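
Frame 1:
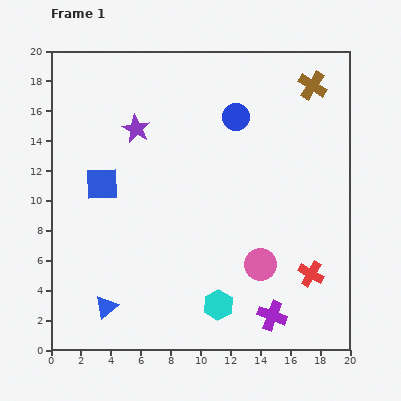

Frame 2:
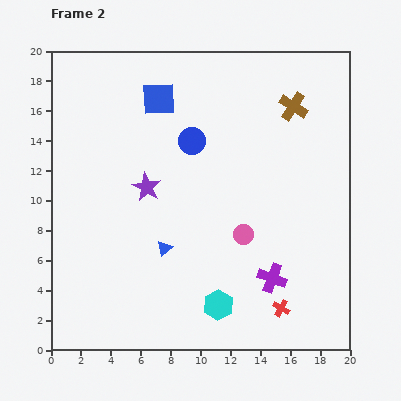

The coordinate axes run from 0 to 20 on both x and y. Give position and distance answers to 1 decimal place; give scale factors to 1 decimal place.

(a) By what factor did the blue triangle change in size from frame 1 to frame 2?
0.7×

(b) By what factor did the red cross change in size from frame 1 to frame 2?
0.7×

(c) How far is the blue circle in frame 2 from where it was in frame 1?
3.4

The blue circle moved from (12.4, 15.6) to (9.4, 14.0), a distance of √(3.0² + 1.6²) ≈ 3.4.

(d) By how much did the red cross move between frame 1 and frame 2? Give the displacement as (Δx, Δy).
(-2.0, -2.3)

The red cross was at (17.4, 5.1) in frame 1 and (15.4, 2.8) in frame 2.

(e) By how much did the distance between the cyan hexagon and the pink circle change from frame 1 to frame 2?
+1.1

Distance in frame 1: 3.9. Distance in frame 2: 5.0.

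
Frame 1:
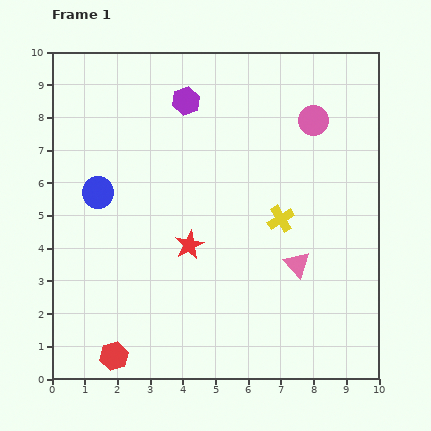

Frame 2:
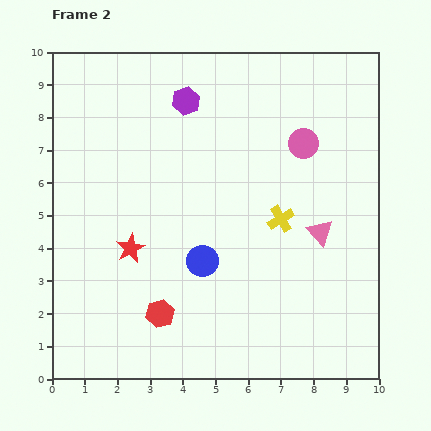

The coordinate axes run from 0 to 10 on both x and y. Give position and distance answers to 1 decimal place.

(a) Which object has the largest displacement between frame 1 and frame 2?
the blue circle

(moved 3.8; next 1.9)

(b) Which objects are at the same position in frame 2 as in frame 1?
the purple hexagon, the yellow cross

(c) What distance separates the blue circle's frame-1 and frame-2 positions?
3.8

The blue circle moved from (1.4, 5.7) to (4.6, 3.6), a distance of √(3.2² + 2.1²) ≈ 3.8.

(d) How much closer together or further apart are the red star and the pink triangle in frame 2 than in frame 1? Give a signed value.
+2.4

Distance in frame 1: 3.4. Distance in frame 2: 5.8.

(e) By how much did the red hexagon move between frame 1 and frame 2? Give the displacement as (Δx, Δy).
(1.4, 1.3)

The red hexagon was at (1.9, 0.7) in frame 1 and (3.3, 2.0) in frame 2.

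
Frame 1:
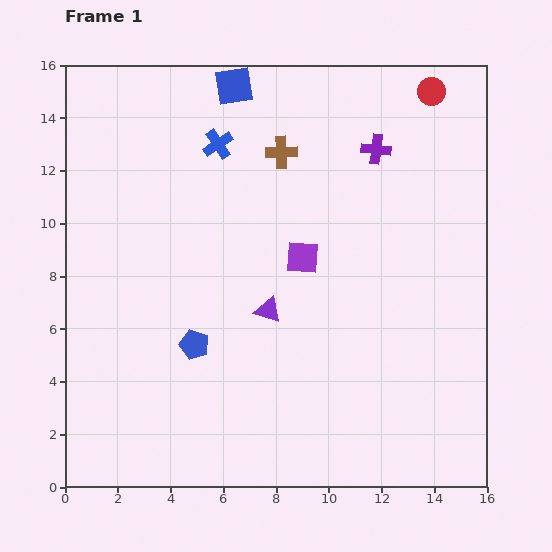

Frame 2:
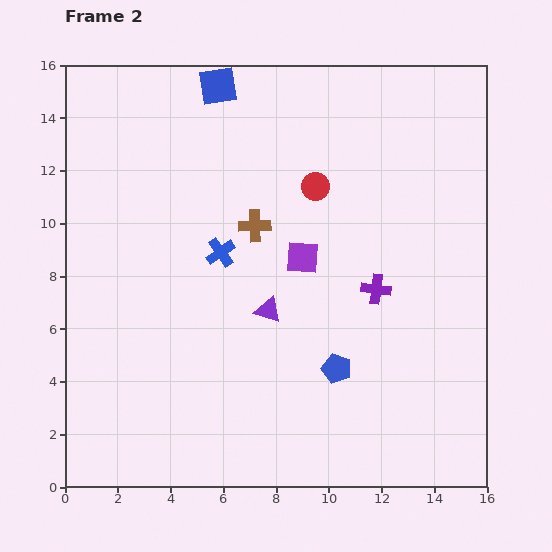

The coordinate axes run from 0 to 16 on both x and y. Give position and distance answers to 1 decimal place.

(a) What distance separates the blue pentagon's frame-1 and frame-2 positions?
5.5

The blue pentagon moved from (4.9, 5.4) to (10.3, 4.5), a distance of √(5.4² + 0.9²) ≈ 5.5.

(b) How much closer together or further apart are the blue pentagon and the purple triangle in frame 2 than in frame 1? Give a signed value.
+0.3

Distance in frame 1: 3.1. Distance in frame 2: 3.4.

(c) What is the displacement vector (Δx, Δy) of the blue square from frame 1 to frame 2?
(-0.6, 0.0)

The blue square was at (6.4, 15.2) in frame 1 and (5.8, 15.2) in frame 2.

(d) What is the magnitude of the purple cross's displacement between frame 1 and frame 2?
5.3

The purple cross moved from (11.8, 12.8) to (11.8, 7.5), a distance of √(0.0² + 5.3²) ≈ 5.3.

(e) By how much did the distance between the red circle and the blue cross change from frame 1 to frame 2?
-3.9

Distance in frame 1: 8.3. Distance in frame 2: 4.4.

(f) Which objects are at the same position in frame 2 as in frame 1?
the purple triangle, the purple square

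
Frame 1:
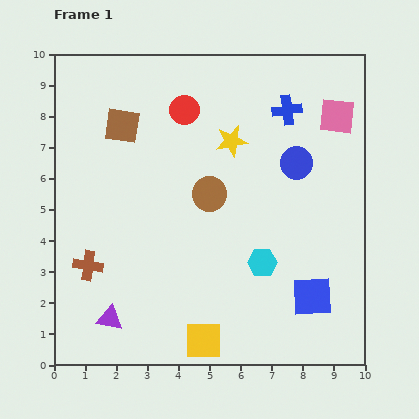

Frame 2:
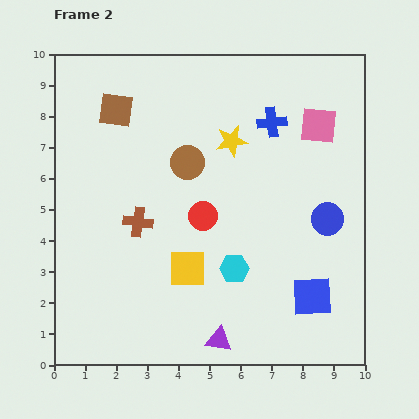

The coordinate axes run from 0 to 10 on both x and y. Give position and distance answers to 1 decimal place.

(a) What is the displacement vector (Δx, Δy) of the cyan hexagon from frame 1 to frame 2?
(-0.9, -0.2)

The cyan hexagon was at (6.7, 3.3) in frame 1 and (5.8, 3.1) in frame 2.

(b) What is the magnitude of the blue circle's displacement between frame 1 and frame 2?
2.1

The blue circle moved from (7.8, 6.5) to (8.8, 4.7), a distance of √(1.0² + 1.8²) ≈ 2.1.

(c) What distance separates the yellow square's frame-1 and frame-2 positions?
2.4

The yellow square moved from (4.8, 0.8) to (4.3, 3.1), a distance of √(0.5² + 2.3²) ≈ 2.4.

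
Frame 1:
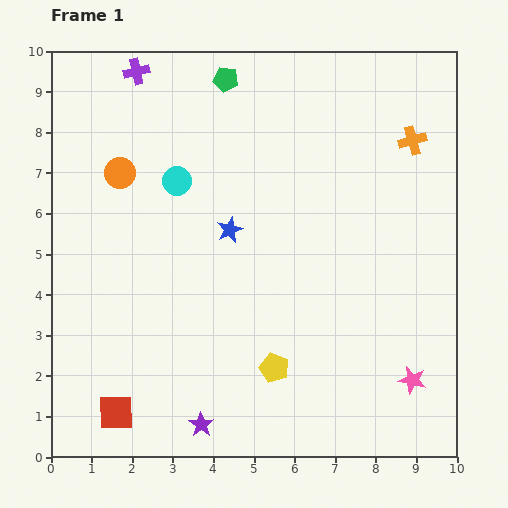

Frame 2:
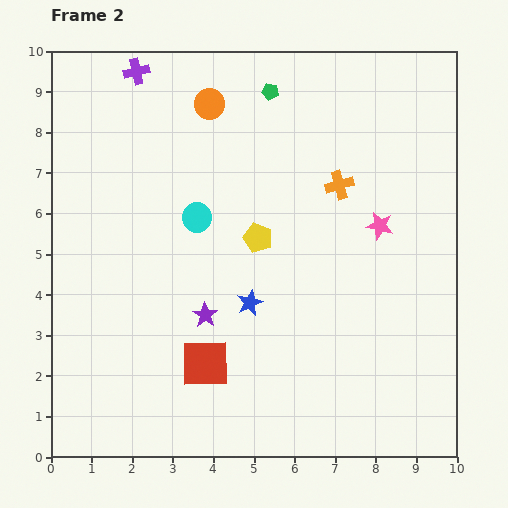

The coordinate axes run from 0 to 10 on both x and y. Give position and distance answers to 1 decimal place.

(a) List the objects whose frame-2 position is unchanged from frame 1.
the purple cross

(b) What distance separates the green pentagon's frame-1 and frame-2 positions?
1.1

The green pentagon moved from (4.3, 9.3) to (5.4, 9.0), a distance of √(1.1² + 0.3²) ≈ 1.1.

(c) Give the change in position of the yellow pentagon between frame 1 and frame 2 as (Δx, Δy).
(-0.4, 3.2)

The yellow pentagon was at (5.5, 2.2) in frame 1 and (5.1, 5.4) in frame 2.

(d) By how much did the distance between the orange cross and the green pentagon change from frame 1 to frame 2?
-1.9

Distance in frame 1: 4.8. Distance in frame 2: 2.9.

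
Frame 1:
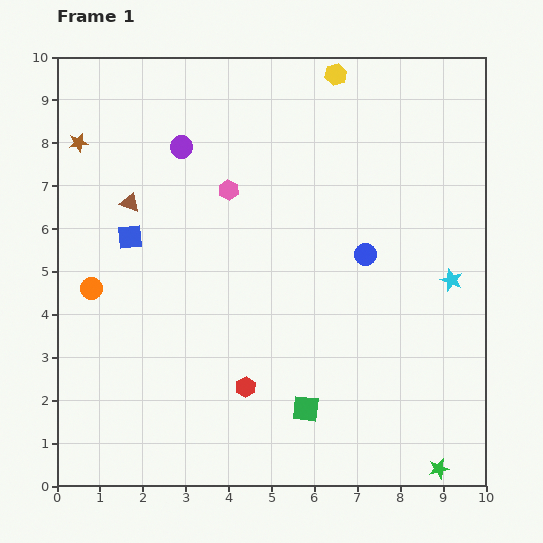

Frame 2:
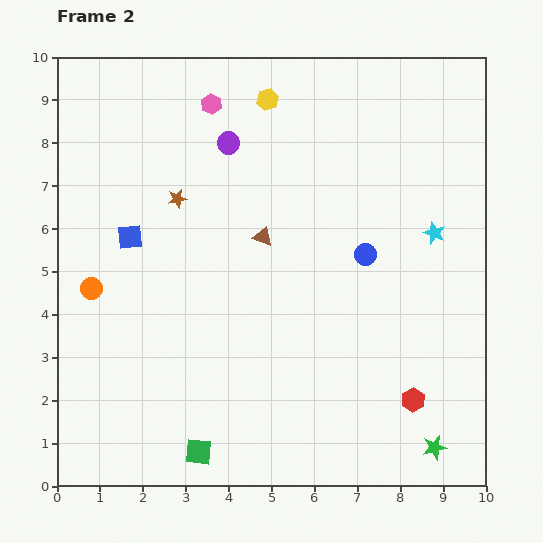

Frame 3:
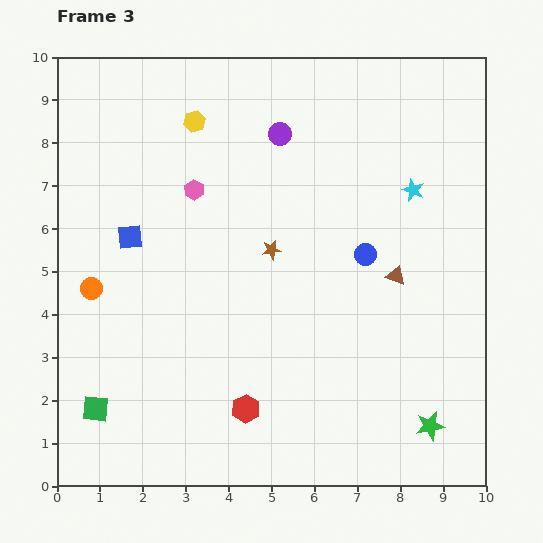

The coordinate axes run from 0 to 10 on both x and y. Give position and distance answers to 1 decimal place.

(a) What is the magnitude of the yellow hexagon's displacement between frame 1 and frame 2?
1.7

The yellow hexagon moved from (6.5, 9.6) to (4.9, 9.0), a distance of √(1.6² + 0.6²) ≈ 1.7.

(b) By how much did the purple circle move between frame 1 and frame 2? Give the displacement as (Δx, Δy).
(1.1, 0.1)

The purple circle was at (2.9, 7.9) in frame 1 and (4.0, 8.0) in frame 2.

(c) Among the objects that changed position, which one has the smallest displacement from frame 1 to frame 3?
the red hexagon

(moved 0.5)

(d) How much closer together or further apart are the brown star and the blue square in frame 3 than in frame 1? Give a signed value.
+0.8

Distance in frame 1: 2.5. Distance in frame 3: 3.3.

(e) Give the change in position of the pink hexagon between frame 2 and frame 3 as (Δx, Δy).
(-0.4, -2.0)

The pink hexagon was at (3.6, 8.9) in frame 2 and (3.2, 6.9) in frame 3.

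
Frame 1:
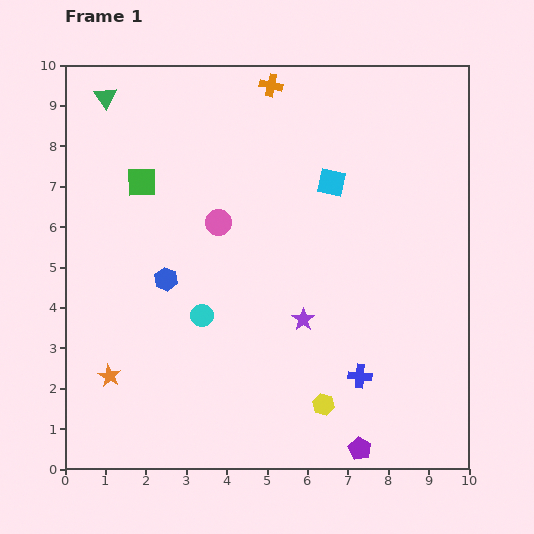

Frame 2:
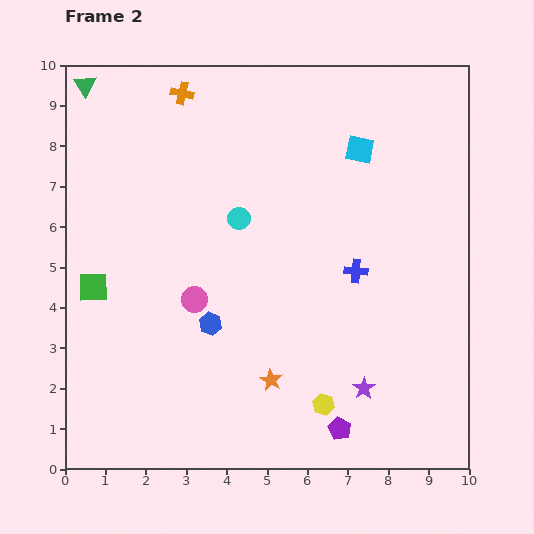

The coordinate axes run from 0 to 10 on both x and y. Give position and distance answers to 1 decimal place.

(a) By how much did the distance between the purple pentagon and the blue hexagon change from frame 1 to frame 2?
-2.3

Distance in frame 1: 6.4. Distance in frame 2: 4.1.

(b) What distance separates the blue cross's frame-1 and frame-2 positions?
2.6

The blue cross moved from (7.3, 2.3) to (7.2, 4.9), a distance of √(0.1² + 2.6²) ≈ 2.6.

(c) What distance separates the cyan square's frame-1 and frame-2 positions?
1.1

The cyan square moved from (6.6, 7.1) to (7.3, 7.9), a distance of √(0.7² + 0.8²) ≈ 1.1.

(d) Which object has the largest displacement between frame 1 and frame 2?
the orange star

(moved 4.0; next 2.9)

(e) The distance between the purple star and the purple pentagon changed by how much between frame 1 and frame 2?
-2.3

Distance in frame 1: 3.5. Distance in frame 2: 1.2.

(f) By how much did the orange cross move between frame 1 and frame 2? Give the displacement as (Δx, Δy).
(-2.2, -0.2)

The orange cross was at (5.1, 9.5) in frame 1 and (2.9, 9.3) in frame 2.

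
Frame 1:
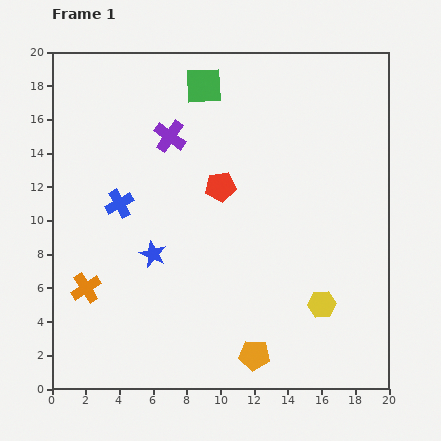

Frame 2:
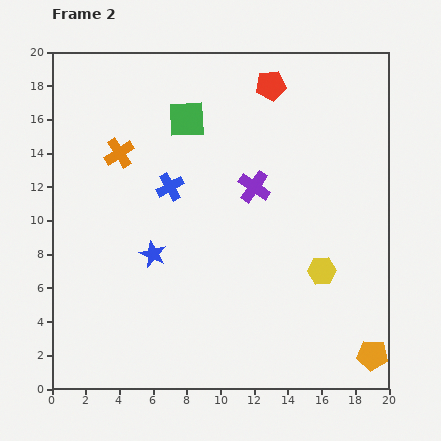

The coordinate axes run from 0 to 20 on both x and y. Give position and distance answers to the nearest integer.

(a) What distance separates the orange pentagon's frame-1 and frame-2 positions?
7

The orange pentagon moved from (12, 2) to (19, 2), a distance of √(7² + 0²) ≈ 7.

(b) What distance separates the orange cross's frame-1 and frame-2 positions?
8

The orange cross moved from (2, 6) to (4, 14), a distance of √(2² + 8²) ≈ 8.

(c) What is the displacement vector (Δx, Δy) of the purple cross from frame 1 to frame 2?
(5, -3)

The purple cross was at (7, 15) in frame 1 and (12, 12) in frame 2.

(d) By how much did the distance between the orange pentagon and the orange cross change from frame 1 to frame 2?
+8

Distance in frame 1: 11. Distance in frame 2: 19.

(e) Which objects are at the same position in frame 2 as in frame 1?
the blue star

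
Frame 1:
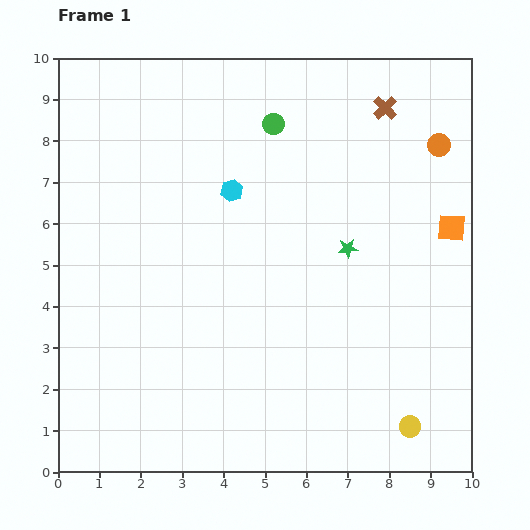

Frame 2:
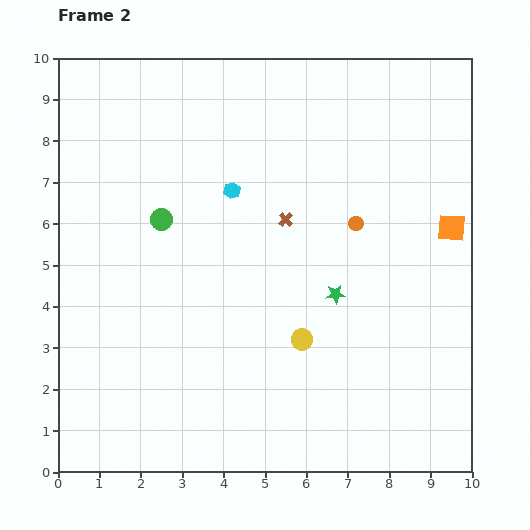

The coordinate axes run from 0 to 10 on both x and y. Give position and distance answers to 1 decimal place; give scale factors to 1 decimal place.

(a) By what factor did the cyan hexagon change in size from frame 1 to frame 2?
0.7×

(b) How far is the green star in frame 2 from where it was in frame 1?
1.1

The green star moved from (7.0, 5.4) to (6.7, 4.3), a distance of √(0.3² + 1.1²) ≈ 1.1.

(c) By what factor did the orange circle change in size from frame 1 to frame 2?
0.6×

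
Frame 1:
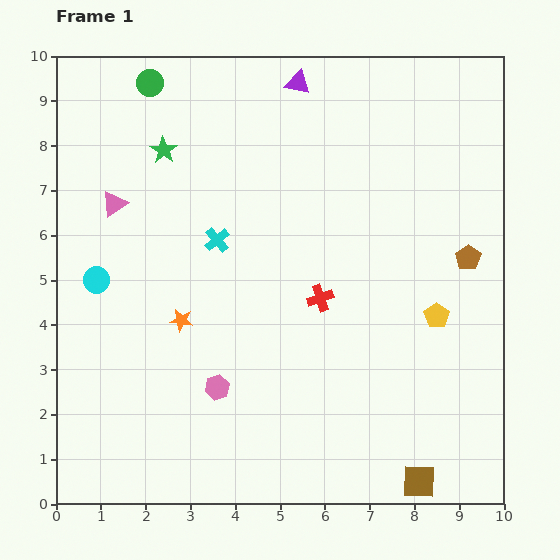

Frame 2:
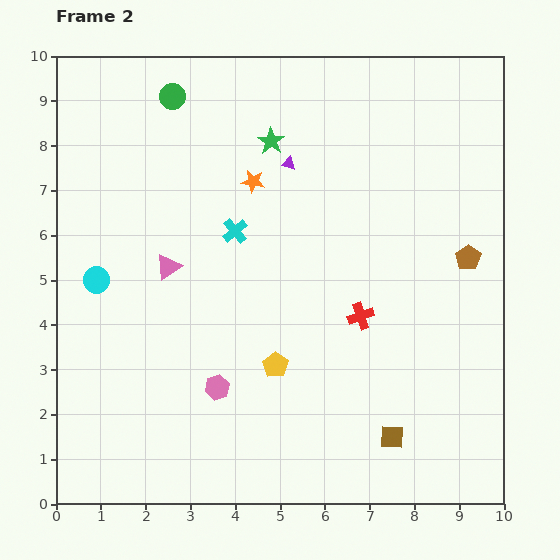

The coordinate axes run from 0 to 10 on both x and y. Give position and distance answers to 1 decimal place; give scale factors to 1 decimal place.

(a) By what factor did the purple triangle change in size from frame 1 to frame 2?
0.6×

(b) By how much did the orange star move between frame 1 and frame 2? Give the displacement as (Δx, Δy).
(1.6, 3.1)

The orange star was at (2.8, 4.1) in frame 1 and (4.4, 7.2) in frame 2.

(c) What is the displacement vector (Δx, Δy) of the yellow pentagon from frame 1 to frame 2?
(-3.6, -1.1)

The yellow pentagon was at (8.5, 4.2) in frame 1 and (4.9, 3.1) in frame 2.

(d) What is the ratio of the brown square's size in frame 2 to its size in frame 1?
0.7×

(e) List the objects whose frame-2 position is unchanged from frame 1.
the pink hexagon, the brown pentagon, the cyan circle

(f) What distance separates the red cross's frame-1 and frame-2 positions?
1.0

The red cross moved from (5.9, 4.6) to (6.8, 4.2), a distance of √(0.9² + 0.4²) ≈ 1.0.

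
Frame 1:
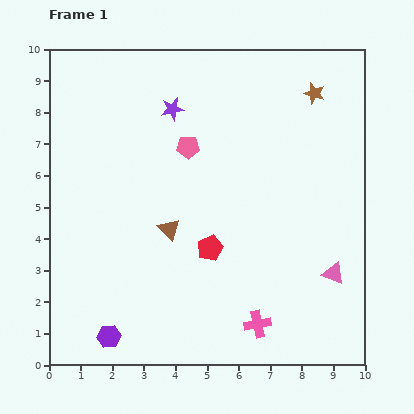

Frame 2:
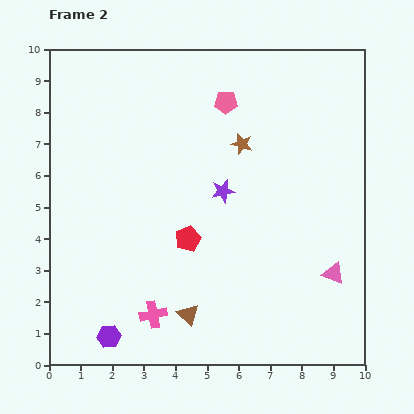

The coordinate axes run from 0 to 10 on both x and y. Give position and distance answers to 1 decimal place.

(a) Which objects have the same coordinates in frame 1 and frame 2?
the pink triangle, the purple hexagon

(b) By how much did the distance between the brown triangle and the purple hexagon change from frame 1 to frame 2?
-1.3

Distance in frame 1: 3.9. Distance in frame 2: 2.6.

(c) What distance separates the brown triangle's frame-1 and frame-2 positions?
2.8

The brown triangle moved from (3.8, 4.3) to (4.4, 1.6), a distance of √(0.6² + 2.7²) ≈ 2.8.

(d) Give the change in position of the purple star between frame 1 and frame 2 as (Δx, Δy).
(1.6, -2.6)

The purple star was at (3.9, 8.1) in frame 1 and (5.5, 5.5) in frame 2.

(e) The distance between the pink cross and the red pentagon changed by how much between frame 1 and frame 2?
-0.2

Distance in frame 1: 2.8. Distance in frame 2: 2.6.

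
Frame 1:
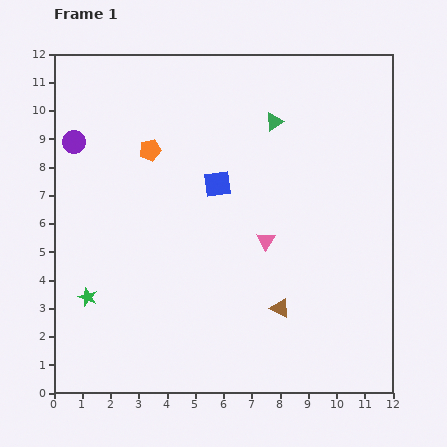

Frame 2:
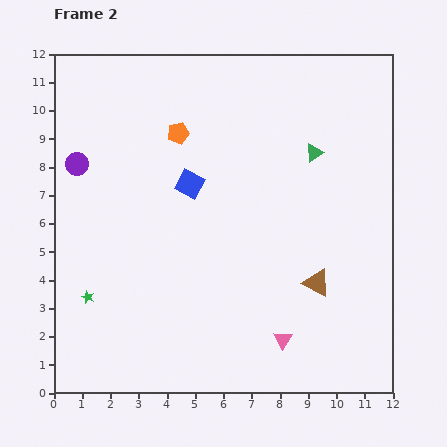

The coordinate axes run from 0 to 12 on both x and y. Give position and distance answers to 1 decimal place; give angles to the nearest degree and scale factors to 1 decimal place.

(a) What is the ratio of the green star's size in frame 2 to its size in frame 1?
0.7×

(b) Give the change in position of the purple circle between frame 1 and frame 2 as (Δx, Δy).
(0.1, -0.8)

The purple circle was at (0.7, 8.9) in frame 1 and (0.8, 8.1) in frame 2.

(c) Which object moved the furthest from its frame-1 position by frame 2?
the pink triangle

(moved 3.6; next 1.8)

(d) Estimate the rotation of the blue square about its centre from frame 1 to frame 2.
35° clockwise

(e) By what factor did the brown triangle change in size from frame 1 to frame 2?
1.5×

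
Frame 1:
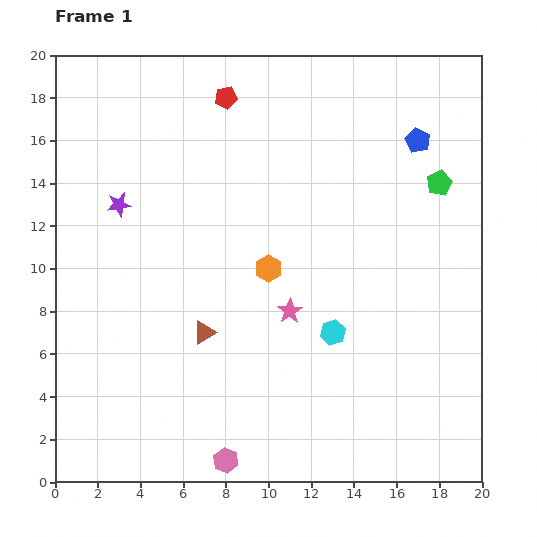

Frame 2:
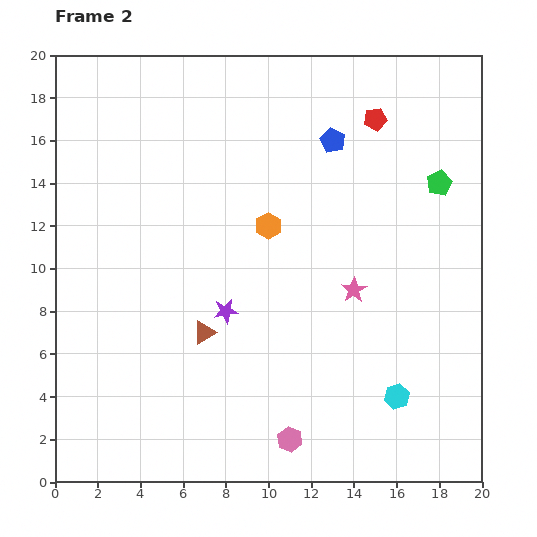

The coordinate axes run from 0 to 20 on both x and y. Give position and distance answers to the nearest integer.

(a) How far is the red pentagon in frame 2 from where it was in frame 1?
7

The red pentagon moved from (8, 18) to (15, 17), a distance of √(7² + 1²) ≈ 7.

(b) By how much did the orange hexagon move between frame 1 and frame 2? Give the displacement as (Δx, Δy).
(0, 2)

The orange hexagon was at (10, 10) in frame 1 and (10, 12) in frame 2.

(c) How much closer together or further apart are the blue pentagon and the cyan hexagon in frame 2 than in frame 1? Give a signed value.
+2

Distance in frame 1: 10. Distance in frame 2: 12.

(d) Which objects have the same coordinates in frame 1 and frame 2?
the brown triangle, the green pentagon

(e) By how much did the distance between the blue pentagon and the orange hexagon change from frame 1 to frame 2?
-4

Distance in frame 1: 9. Distance in frame 2: 5.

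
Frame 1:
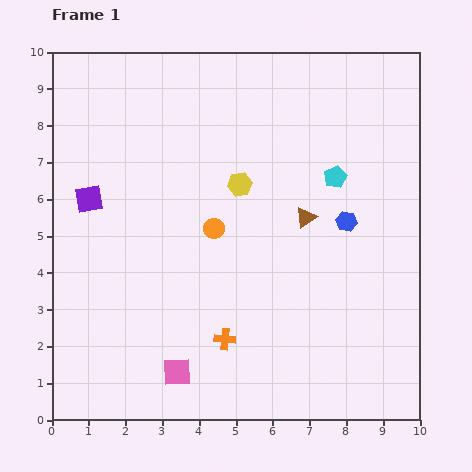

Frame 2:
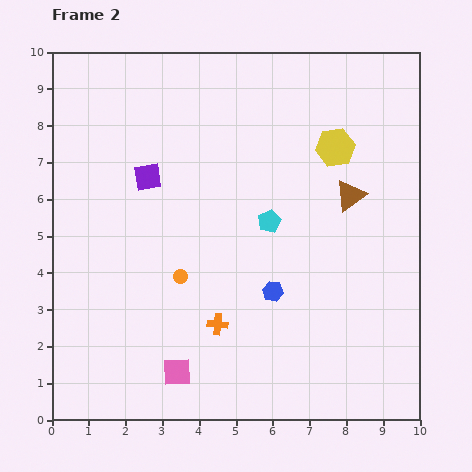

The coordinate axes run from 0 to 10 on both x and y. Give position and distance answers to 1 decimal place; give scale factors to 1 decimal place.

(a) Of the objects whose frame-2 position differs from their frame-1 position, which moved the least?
the orange cross

(moved 0.4)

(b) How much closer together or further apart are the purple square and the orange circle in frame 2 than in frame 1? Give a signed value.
-0.7

Distance in frame 1: 3.5. Distance in frame 2: 2.8.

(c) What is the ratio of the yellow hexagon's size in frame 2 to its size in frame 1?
1.6×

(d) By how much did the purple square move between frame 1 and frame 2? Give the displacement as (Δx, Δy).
(1.6, 0.6)

The purple square was at (1.0, 6.0) in frame 1 and (2.6, 6.6) in frame 2.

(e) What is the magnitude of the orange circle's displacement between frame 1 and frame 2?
1.6

The orange circle moved from (4.4, 5.2) to (3.5, 3.9), a distance of √(0.9² + 1.3²) ≈ 1.6.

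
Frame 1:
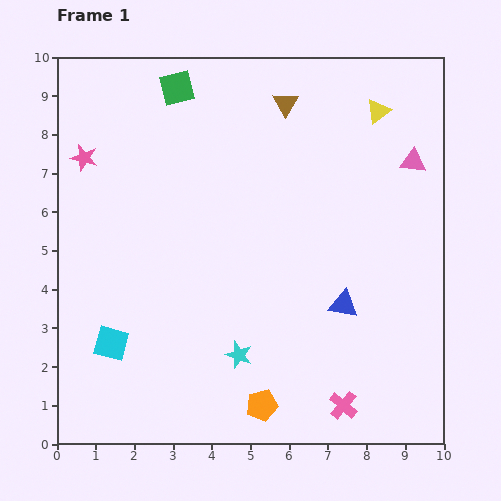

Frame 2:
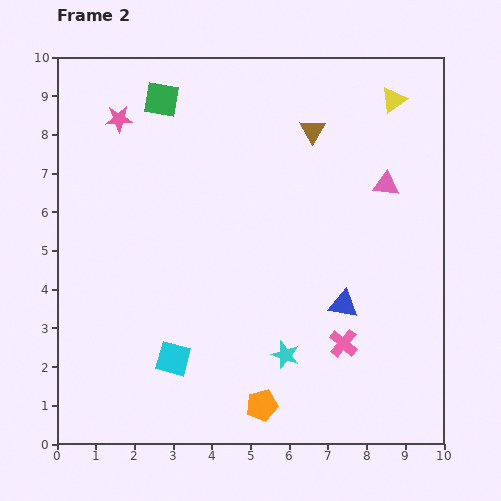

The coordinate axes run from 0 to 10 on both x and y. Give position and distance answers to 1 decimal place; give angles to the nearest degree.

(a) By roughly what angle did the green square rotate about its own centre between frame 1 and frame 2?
23° clockwise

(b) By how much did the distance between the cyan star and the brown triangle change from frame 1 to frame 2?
-0.8

Distance in frame 1: 6.6. Distance in frame 2: 5.8.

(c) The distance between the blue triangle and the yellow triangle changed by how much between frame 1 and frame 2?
+0.4

Distance in frame 1: 5.1. Distance in frame 2: 5.5.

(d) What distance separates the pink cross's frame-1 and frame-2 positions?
1.6

The pink cross moved from (7.4, 1.0) to (7.4, 2.6), a distance of √(0.0² + 1.6²) ≈ 1.6.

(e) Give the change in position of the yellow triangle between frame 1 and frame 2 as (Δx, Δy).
(0.4, 0.3)

The yellow triangle was at (8.3, 8.6) in frame 1 and (8.7, 8.9) in frame 2.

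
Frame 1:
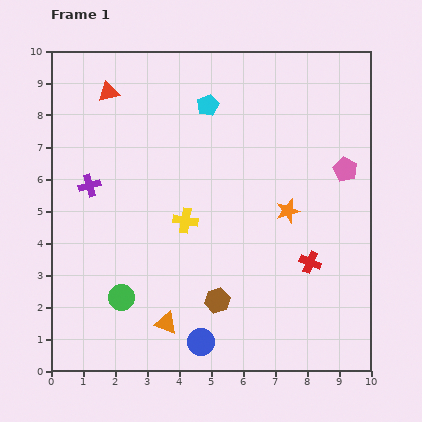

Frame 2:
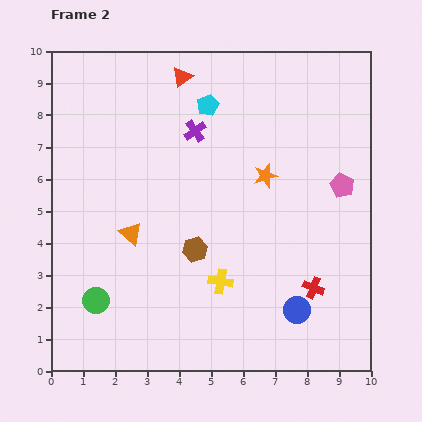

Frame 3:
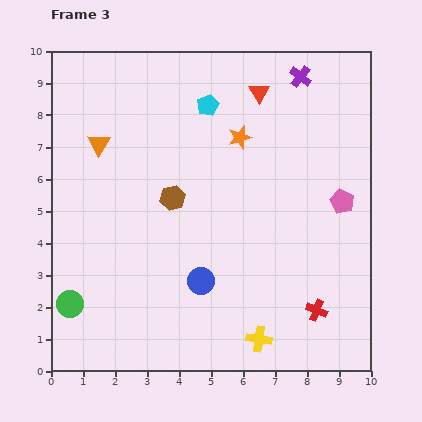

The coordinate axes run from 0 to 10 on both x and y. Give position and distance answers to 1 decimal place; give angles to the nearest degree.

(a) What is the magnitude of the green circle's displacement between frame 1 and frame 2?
0.8

The green circle moved from (2.2, 2.3) to (1.4, 2.2), a distance of √(0.8² + 0.1²) ≈ 0.8.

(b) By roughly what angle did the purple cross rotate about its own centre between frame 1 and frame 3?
36° counter-clockwise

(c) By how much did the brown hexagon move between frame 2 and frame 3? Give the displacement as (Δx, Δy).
(-0.7, 1.6)

The brown hexagon was at (4.5, 3.8) in frame 2 and (3.8, 5.4) in frame 3.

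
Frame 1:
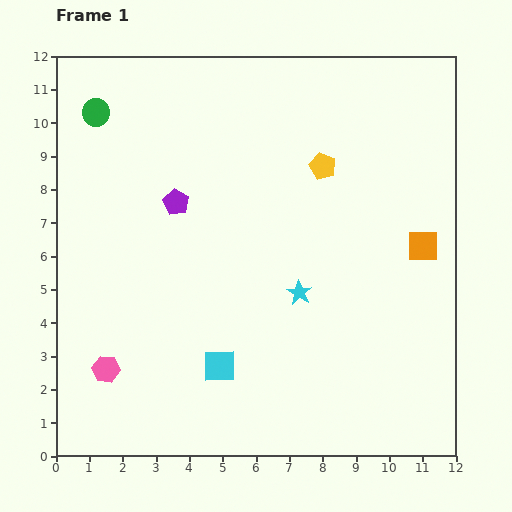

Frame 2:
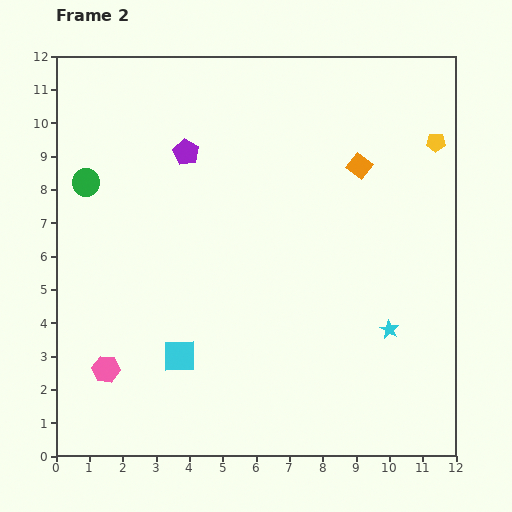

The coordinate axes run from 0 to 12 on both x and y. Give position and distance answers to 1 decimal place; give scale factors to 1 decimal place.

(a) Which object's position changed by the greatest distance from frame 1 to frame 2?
the yellow pentagon

(moved 3.5; next 3.1)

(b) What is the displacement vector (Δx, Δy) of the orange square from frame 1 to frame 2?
(-1.9, 2.4)

The orange square was at (11.0, 6.3) in frame 1 and (9.1, 8.7) in frame 2.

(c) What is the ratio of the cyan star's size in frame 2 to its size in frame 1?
0.8×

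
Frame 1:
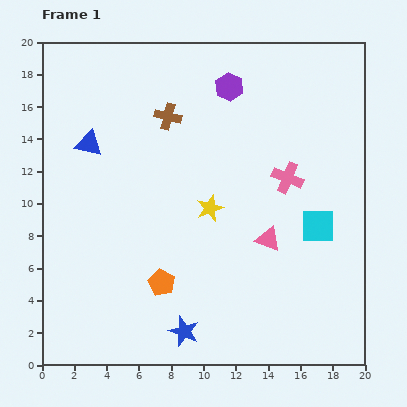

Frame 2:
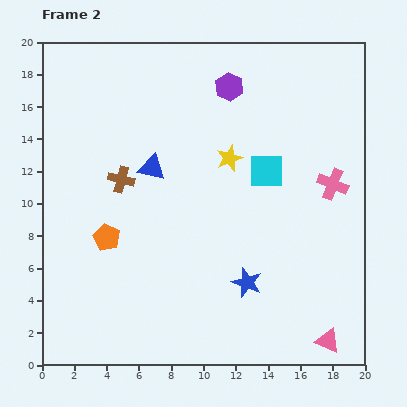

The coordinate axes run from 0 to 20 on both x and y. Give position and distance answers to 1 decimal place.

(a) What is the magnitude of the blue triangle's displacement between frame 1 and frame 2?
4.2

The blue triangle moved from (2.9, 13.7) to (6.8, 12.2), a distance of √(3.9² + 1.5²) ≈ 4.2.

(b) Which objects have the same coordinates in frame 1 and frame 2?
the purple hexagon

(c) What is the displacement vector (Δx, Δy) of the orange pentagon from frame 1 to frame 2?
(-3.4, 2.8)

The orange pentagon was at (7.4, 5.1) in frame 1 and (4.0, 7.9) in frame 2.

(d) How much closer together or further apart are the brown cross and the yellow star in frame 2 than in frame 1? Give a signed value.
+0.5

Distance in frame 1: 6.3. Distance in frame 2: 6.8.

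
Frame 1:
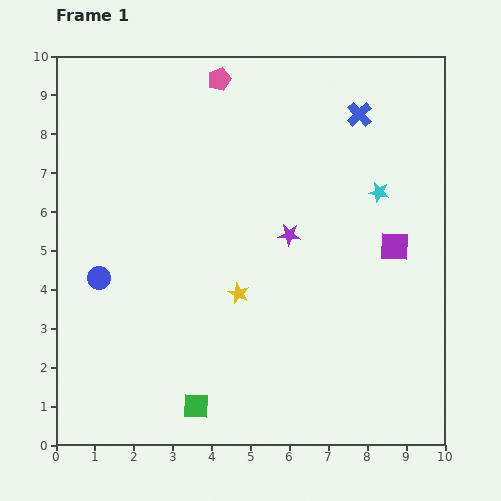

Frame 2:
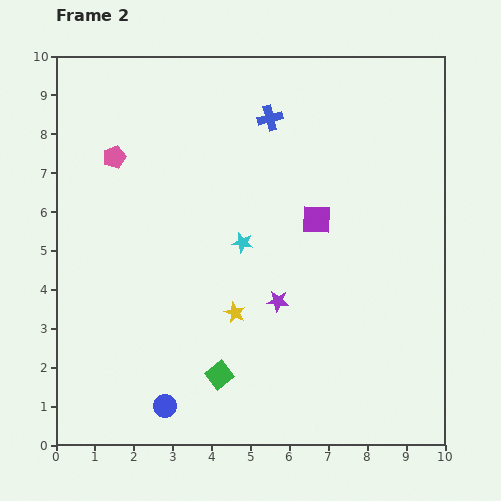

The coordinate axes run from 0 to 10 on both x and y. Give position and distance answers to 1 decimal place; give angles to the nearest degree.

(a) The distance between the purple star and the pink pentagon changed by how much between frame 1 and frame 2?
+1.2

Distance in frame 1: 4.4. Distance in frame 2: 5.6.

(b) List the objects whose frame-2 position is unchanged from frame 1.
none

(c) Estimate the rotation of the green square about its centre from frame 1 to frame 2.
40° counter-clockwise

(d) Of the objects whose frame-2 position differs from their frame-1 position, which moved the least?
the yellow star

(moved 0.5)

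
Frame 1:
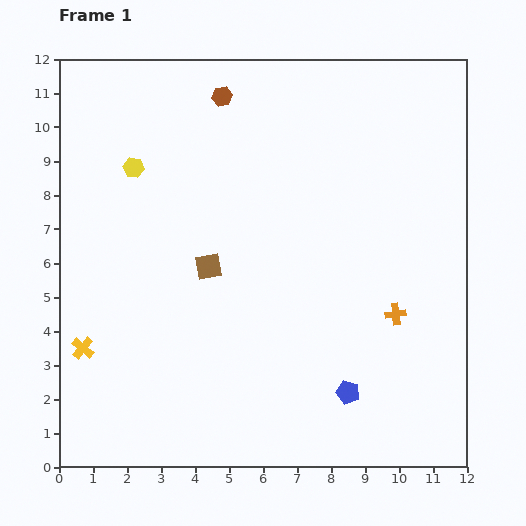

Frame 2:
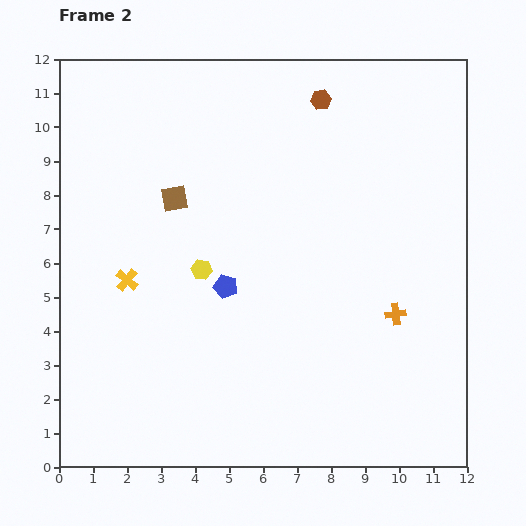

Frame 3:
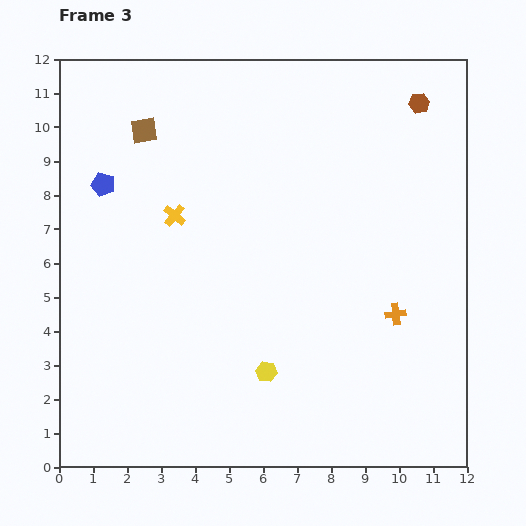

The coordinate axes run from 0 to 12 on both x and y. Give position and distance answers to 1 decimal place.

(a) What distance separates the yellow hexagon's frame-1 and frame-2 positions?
3.6

The yellow hexagon moved from (2.2, 8.8) to (4.2, 5.8), a distance of √(2.0² + 3.0²) ≈ 3.6.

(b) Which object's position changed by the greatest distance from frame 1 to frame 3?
the blue pentagon

(moved 9.4; next 7.2)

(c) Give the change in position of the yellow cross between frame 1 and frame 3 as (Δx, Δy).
(2.7, 3.9)

The yellow cross was at (0.7, 3.5) in frame 1 and (3.4, 7.4) in frame 3.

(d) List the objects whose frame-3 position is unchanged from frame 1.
the orange cross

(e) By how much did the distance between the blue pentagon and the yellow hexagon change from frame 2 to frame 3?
+6.4

Distance in frame 2: 0.9. Distance in frame 3: 7.3.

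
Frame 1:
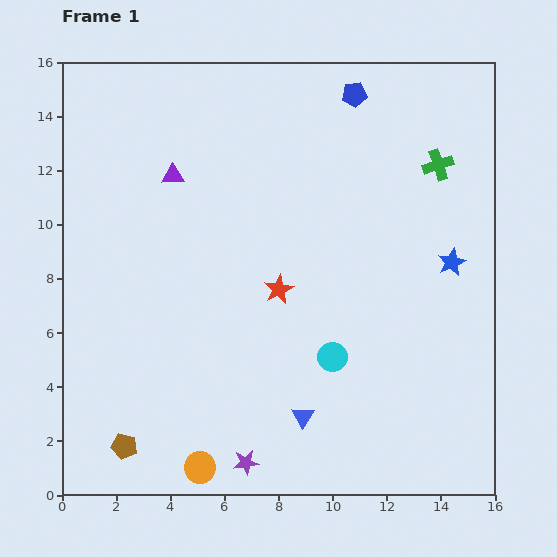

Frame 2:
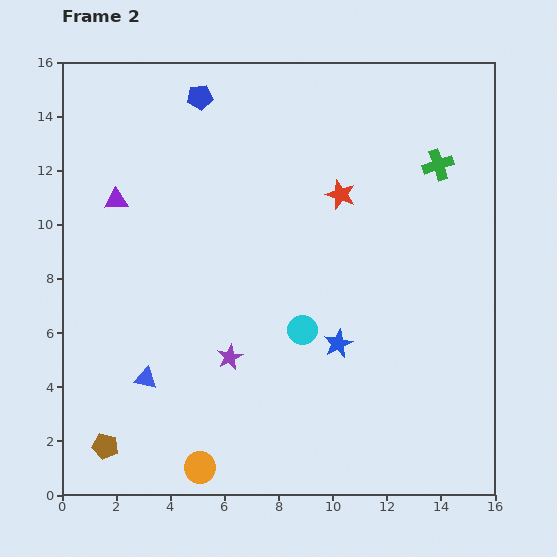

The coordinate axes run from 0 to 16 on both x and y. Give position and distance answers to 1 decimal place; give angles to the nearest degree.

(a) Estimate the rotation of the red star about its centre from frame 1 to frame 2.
25° counter-clockwise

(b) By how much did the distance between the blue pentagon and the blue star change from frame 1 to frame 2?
+3.2

Distance in frame 1: 7.2. Distance in frame 2: 10.4.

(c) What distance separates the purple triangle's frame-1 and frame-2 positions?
2.3

The purple triangle moved from (4.1, 11.8) to (2.0, 10.9), a distance of √(2.1² + 0.9²) ≈ 2.3.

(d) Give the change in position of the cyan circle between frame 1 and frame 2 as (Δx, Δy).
(-1.1, 1.0)

The cyan circle was at (10.0, 5.1) in frame 1 and (8.9, 6.1) in frame 2.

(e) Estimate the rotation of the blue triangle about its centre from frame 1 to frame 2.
51° counter-clockwise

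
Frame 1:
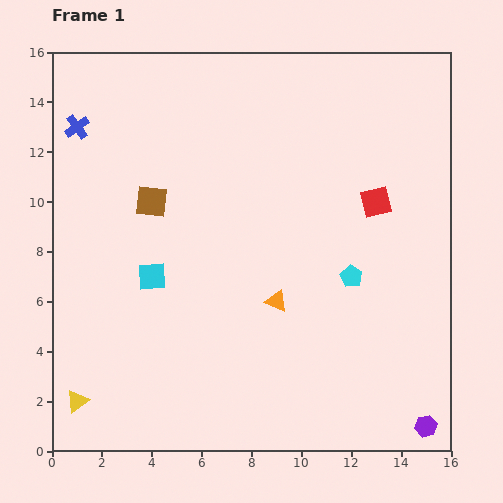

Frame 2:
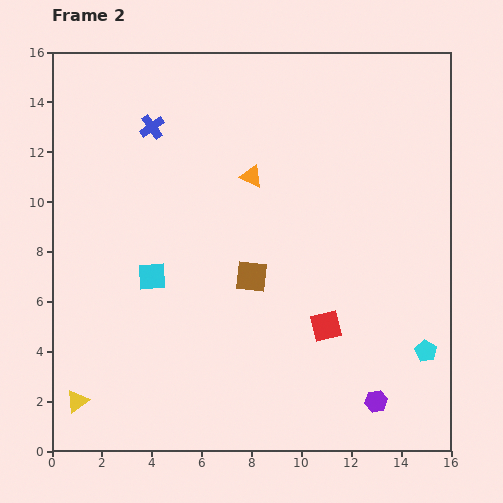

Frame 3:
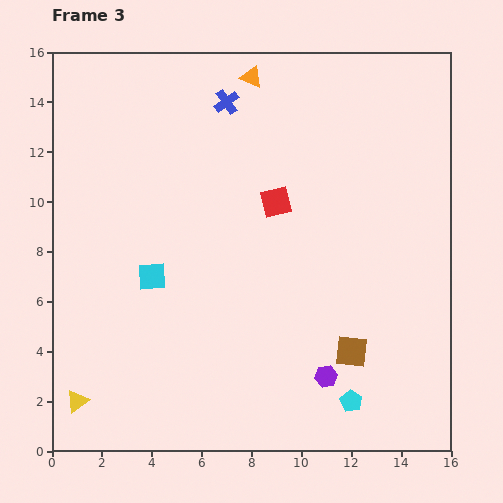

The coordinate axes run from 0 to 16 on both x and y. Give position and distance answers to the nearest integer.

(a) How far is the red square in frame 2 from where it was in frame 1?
5

The red square moved from (13, 10) to (11, 5), a distance of √(2² + 5²) ≈ 5.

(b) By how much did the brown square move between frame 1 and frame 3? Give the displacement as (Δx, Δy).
(8, -6)

The brown square was at (4, 10) in frame 1 and (12, 4) in frame 3.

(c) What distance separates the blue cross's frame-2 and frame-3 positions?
3

The blue cross moved from (4, 13) to (7, 14), a distance of √(3² + 1²) ≈ 3.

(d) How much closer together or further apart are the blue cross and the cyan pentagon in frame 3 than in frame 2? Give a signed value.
-1

Distance in frame 2: 14. Distance in frame 3: 13.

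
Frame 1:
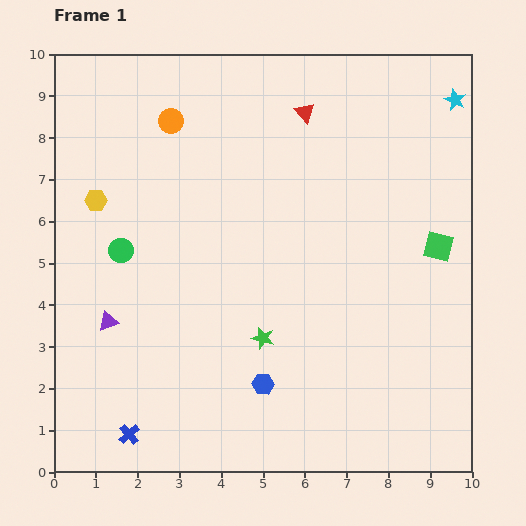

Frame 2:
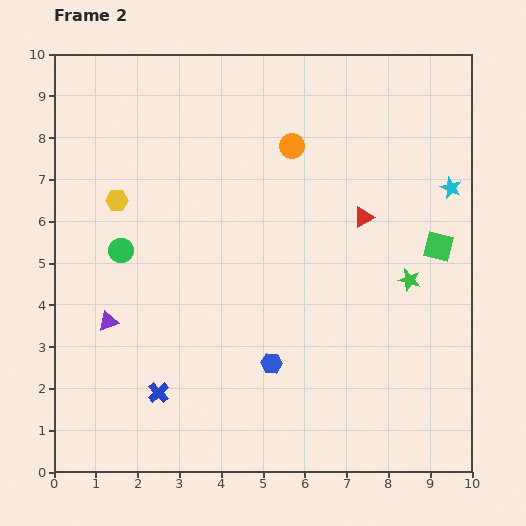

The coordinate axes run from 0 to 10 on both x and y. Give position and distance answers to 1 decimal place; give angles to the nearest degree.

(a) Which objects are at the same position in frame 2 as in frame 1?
the green square, the purple triangle, the green circle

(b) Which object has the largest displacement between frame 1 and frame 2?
the green star

(moved 3.8; next 3.0)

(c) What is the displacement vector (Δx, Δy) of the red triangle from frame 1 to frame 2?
(1.4, -2.5)

The red triangle was at (6.0, 8.6) in frame 1 and (7.4, 6.1) in frame 2.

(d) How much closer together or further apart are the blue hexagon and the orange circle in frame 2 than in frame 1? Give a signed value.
-1.5

Distance in frame 1: 6.7. Distance in frame 2: 5.2.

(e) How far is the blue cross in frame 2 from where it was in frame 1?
1.2

The blue cross moved from (1.8, 0.9) to (2.5, 1.9), a distance of √(0.7² + 1.0²) ≈ 1.2.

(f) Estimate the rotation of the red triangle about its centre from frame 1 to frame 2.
43° clockwise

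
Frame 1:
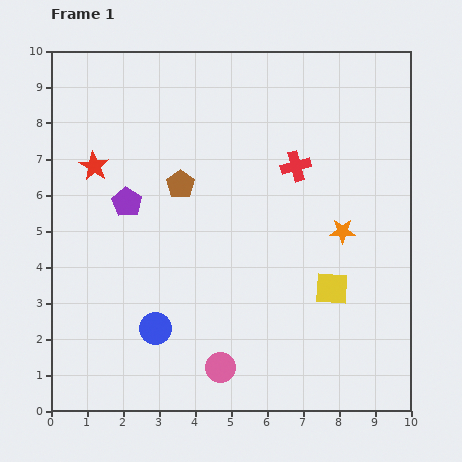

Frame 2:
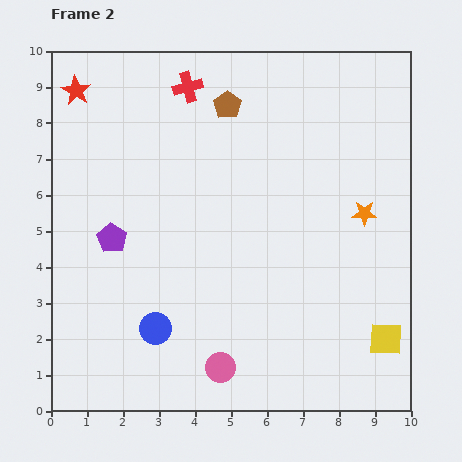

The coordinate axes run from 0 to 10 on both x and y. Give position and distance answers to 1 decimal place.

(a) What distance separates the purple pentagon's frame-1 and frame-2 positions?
1.1

The purple pentagon moved from (2.1, 5.8) to (1.7, 4.8), a distance of √(0.4² + 1.0²) ≈ 1.1.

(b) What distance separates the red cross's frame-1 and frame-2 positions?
3.7

The red cross moved from (6.8, 6.8) to (3.8, 9.0), a distance of √(3.0² + 2.2²) ≈ 3.7.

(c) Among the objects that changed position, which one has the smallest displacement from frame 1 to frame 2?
the orange star

(moved 0.8)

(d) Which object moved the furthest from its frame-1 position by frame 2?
the red cross

(moved 3.7; next 2.6)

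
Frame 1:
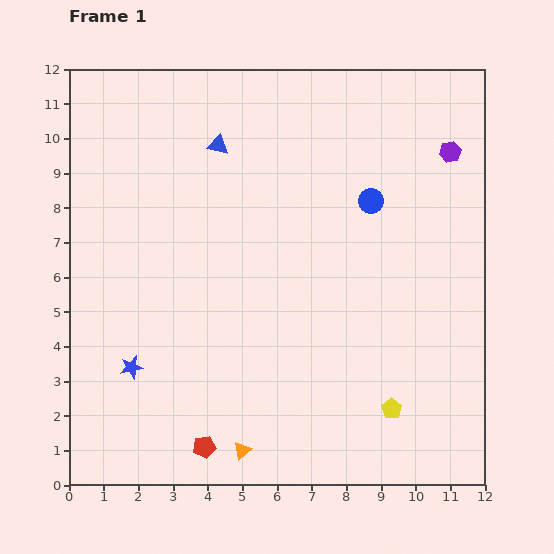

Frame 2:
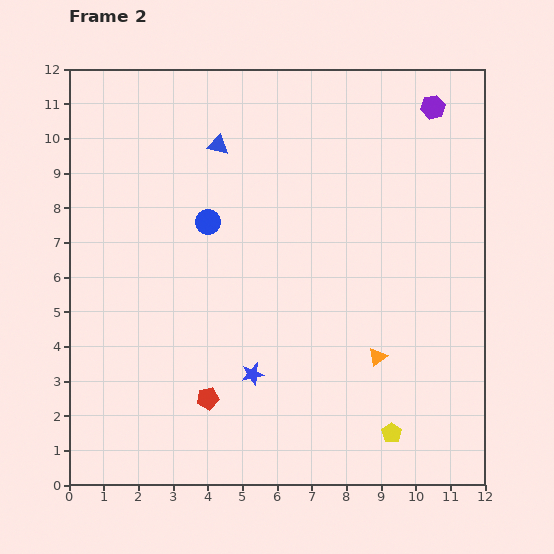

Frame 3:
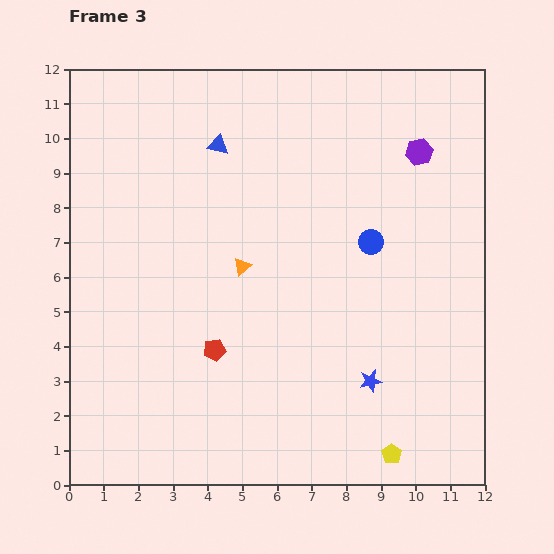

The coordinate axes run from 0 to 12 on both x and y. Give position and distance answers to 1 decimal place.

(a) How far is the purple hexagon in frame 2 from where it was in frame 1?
1.4

The purple hexagon moved from (11.0, 9.6) to (10.5, 10.9), a distance of √(0.5² + 1.3²) ≈ 1.4.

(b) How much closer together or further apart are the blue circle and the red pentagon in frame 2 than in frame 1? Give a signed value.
-3.5

Distance in frame 1: 8.6. Distance in frame 2: 5.1.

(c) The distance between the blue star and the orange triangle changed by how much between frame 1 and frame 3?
+1.0

Distance in frame 1: 4.0. Distance in frame 3: 5.0.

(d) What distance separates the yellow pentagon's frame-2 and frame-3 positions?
0.6

The yellow pentagon moved from (9.3, 1.5) to (9.3, 0.9), a distance of √(0.0² + 0.6²) ≈ 0.6.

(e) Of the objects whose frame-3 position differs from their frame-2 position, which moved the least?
the yellow pentagon

(moved 0.6)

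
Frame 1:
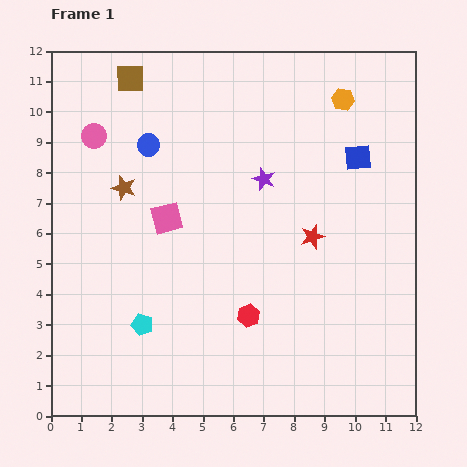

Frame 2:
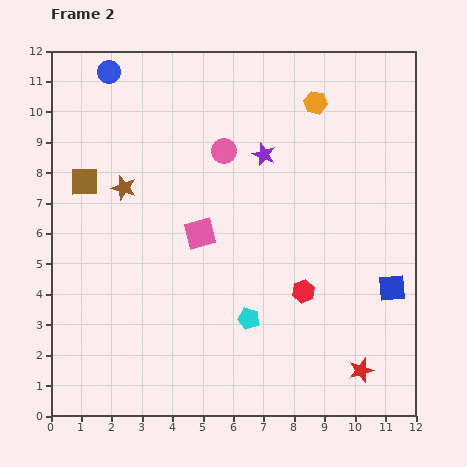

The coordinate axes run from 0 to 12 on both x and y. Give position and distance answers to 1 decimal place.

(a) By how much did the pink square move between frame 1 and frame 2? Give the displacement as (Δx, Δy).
(1.1, -0.5)

The pink square was at (3.8, 6.5) in frame 1 and (4.9, 6.0) in frame 2.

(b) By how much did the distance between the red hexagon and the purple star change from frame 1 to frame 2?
+0.2

Distance in frame 1: 4.5. Distance in frame 2: 4.7.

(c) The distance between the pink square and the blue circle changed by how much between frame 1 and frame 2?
+3.6

Distance in frame 1: 2.5. Distance in frame 2: 6.1.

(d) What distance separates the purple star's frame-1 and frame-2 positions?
0.8

The purple star moved from (7.0, 7.8) to (7.0, 8.6), a distance of √(0.0² + 0.8²) ≈ 0.8.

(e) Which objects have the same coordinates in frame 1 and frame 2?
the brown star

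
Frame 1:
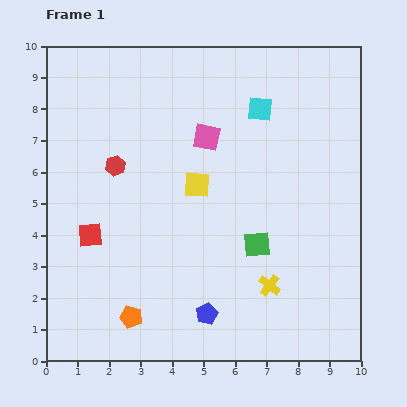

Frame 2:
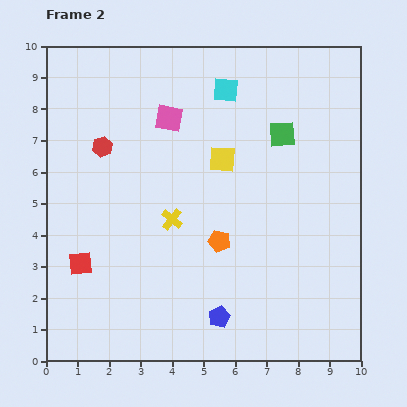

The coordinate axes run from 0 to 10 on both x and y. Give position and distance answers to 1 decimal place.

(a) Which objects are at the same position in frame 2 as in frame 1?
none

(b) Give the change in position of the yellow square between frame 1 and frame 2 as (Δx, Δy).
(0.8, 0.8)

The yellow square was at (4.8, 5.6) in frame 1 and (5.6, 6.4) in frame 2.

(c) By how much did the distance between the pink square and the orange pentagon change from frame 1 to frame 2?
-2.0

Distance in frame 1: 6.2. Distance in frame 2: 4.2.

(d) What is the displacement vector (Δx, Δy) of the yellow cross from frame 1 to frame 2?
(-3.1, 2.1)

The yellow cross was at (7.1, 2.4) in frame 1 and (4.0, 4.5) in frame 2.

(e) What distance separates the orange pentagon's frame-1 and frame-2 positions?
3.7

The orange pentagon moved from (2.7, 1.4) to (5.5, 3.8), a distance of √(2.8² + 2.4²) ≈ 3.7.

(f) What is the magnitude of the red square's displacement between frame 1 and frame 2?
0.9

The red square moved from (1.4, 4.0) to (1.1, 3.1), a distance of √(0.3² + 0.9²) ≈ 0.9.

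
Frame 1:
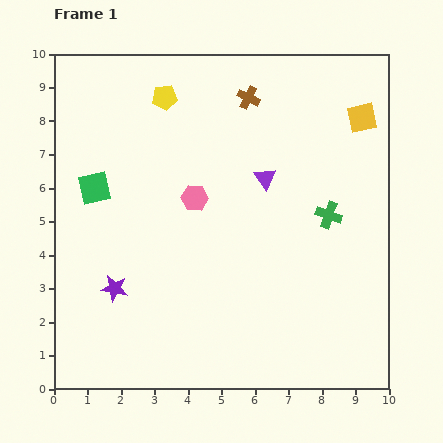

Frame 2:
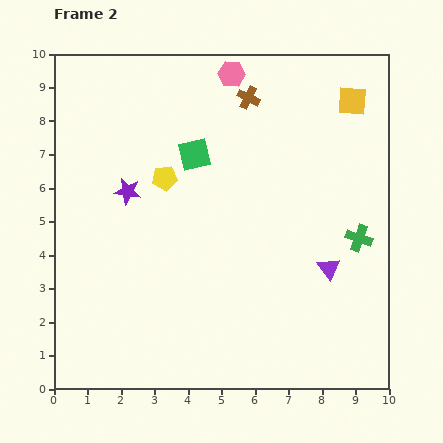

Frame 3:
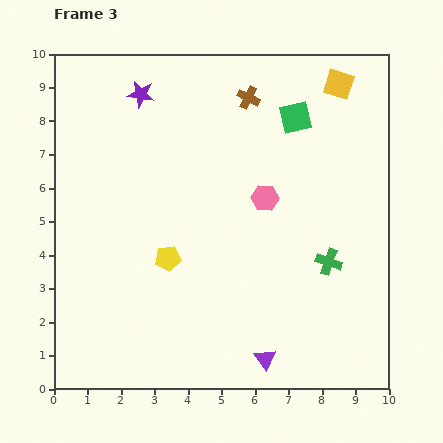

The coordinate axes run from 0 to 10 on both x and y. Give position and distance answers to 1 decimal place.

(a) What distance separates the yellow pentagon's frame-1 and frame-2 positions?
2.4

The yellow pentagon moved from (3.3, 8.7) to (3.3, 6.3), a distance of √(0.0² + 2.4²) ≈ 2.4.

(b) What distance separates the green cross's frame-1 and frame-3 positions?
1.4

The green cross moved from (8.2, 5.2) to (8.2, 3.8), a distance of √(0.0² + 1.4²) ≈ 1.4.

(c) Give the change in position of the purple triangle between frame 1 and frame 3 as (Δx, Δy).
(0.0, -5.4)

The purple triangle was at (6.3, 6.3) in frame 1 and (6.3, 0.9) in frame 3.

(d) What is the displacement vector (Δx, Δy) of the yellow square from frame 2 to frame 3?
(-0.4, 0.5)

The yellow square was at (8.9, 8.6) in frame 2 and (8.5, 9.1) in frame 3.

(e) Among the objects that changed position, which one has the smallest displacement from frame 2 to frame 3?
the yellow square

(moved 0.6)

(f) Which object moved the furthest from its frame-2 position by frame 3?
the pink hexagon

(moved 3.8; next 3.3)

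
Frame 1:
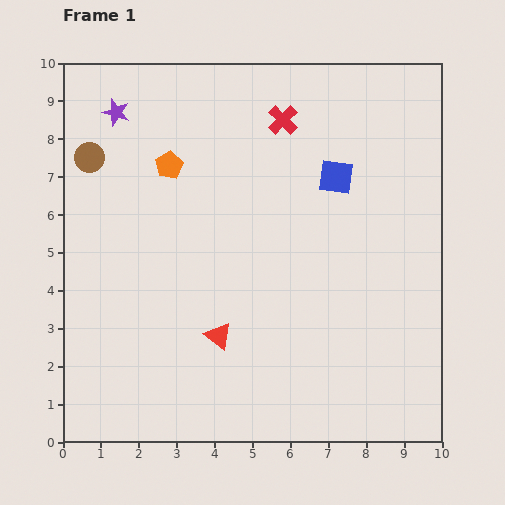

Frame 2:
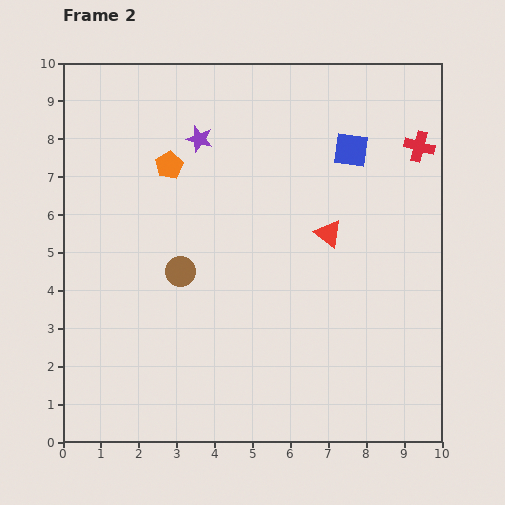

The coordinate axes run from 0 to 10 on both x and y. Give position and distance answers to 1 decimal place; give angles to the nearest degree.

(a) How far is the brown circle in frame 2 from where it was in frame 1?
3.8

The brown circle moved from (0.7, 7.5) to (3.1, 4.5), a distance of √(2.4² + 3.0²) ≈ 3.8.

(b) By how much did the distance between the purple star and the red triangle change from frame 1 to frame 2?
-2.3

Distance in frame 1: 6.5. Distance in frame 2: 4.2.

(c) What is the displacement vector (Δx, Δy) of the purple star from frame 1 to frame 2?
(2.2, -0.7)

The purple star was at (1.4, 8.7) in frame 1 and (3.6, 8.0) in frame 2.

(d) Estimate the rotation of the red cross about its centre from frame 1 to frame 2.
31° counter-clockwise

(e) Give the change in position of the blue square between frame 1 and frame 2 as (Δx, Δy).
(0.4, 0.7)

The blue square was at (7.2, 7.0) in frame 1 and (7.6, 7.7) in frame 2.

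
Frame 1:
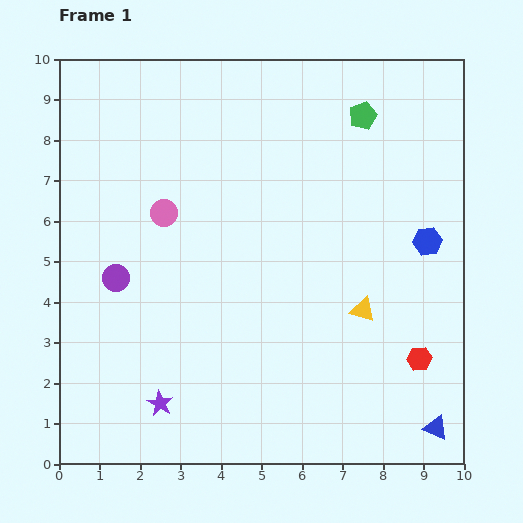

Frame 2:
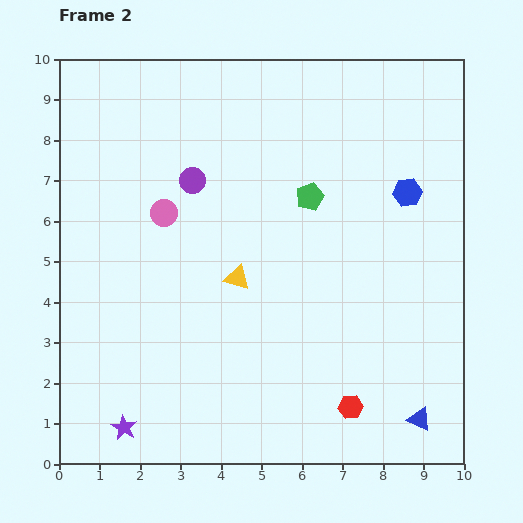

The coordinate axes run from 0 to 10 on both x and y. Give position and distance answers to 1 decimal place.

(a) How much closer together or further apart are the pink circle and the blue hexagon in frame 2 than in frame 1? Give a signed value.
-0.5

Distance in frame 1: 6.5. Distance in frame 2: 6.0.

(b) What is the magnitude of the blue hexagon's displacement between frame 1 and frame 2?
1.3

The blue hexagon moved from (9.1, 5.5) to (8.6, 6.7), a distance of √(0.5² + 1.2²) ≈ 1.3.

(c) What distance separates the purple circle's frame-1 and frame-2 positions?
3.1

The purple circle moved from (1.4, 4.6) to (3.3, 7.0), a distance of √(1.9² + 2.4²) ≈ 3.1.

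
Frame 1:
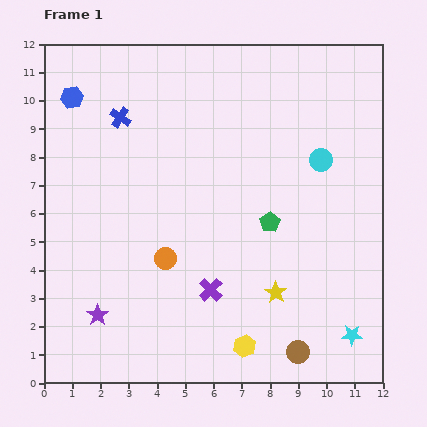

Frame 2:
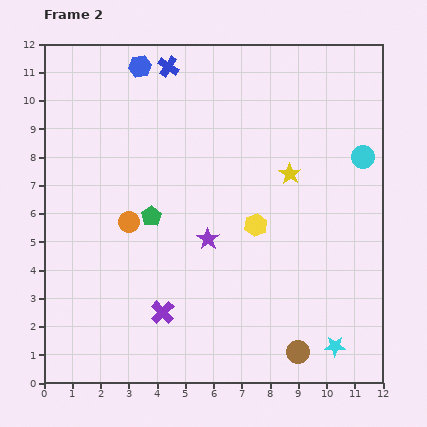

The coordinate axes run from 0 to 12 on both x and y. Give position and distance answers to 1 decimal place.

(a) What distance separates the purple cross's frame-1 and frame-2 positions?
1.9

The purple cross moved from (5.9, 3.3) to (4.2, 2.5), a distance of √(1.7² + 0.8²) ≈ 1.9.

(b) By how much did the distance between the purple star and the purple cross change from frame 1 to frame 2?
-1.0

Distance in frame 1: 4.1. Distance in frame 2: 3.1.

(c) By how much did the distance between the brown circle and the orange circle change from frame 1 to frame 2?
+1.9

Distance in frame 1: 5.7. Distance in frame 2: 7.6.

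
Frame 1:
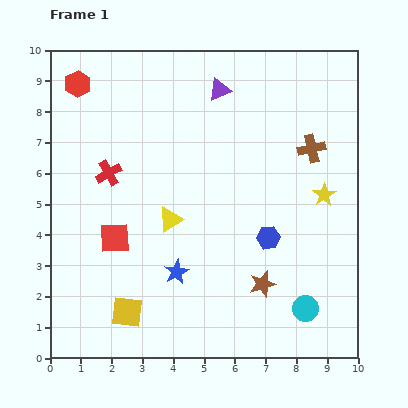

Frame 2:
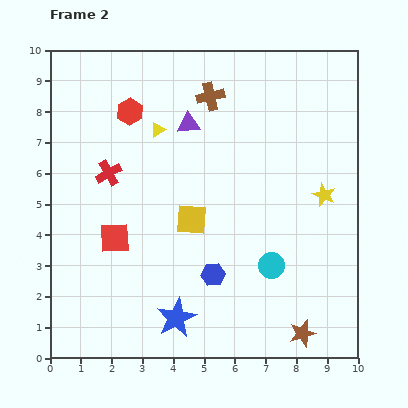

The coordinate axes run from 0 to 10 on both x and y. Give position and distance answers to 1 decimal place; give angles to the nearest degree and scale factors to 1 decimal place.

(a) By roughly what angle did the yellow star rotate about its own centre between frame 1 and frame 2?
17° counter-clockwise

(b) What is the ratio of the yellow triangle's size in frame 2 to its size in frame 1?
0.6×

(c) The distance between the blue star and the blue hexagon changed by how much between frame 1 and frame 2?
-1.4

Distance in frame 1: 3.2. Distance in frame 2: 1.8.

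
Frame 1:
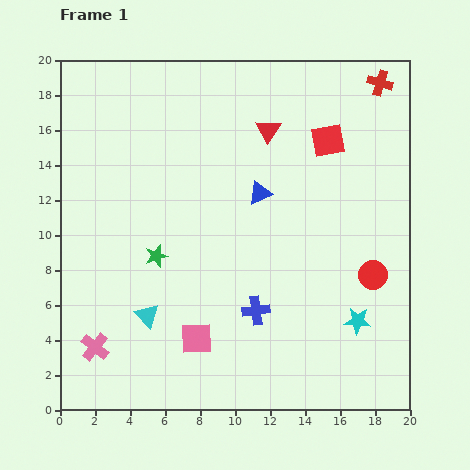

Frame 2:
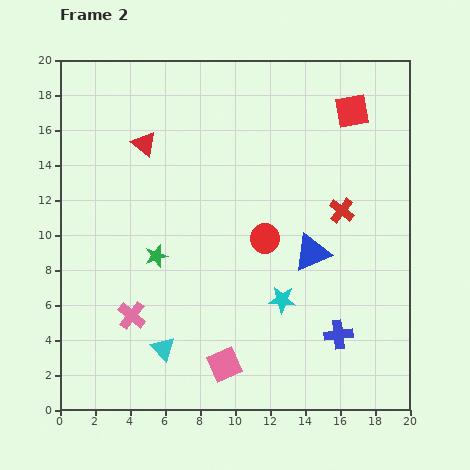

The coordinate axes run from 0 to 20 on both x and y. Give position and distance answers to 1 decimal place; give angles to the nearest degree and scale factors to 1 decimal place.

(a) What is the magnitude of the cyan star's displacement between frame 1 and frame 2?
4.5

The cyan star moved from (17.0, 5.1) to (12.7, 6.3), a distance of √(4.3² + 1.2²) ≈ 4.5.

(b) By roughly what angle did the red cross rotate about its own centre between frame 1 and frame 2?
22° clockwise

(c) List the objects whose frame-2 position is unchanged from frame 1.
the green star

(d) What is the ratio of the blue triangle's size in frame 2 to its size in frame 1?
1.6×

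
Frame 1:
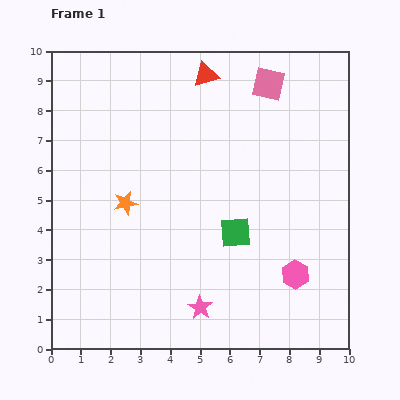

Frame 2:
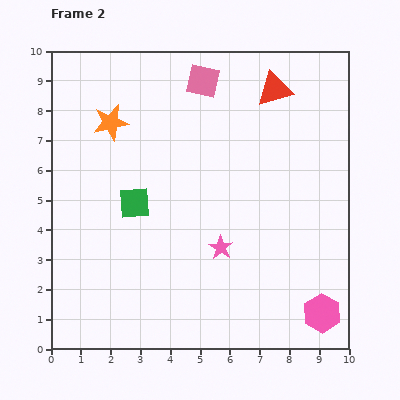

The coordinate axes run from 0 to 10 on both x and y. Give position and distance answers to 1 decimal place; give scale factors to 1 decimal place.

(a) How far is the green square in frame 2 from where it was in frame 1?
3.5

The green square moved from (6.2, 3.9) to (2.8, 4.9), a distance of √(3.4² + 1.0²) ≈ 3.5.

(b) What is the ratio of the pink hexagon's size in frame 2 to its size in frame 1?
1.4×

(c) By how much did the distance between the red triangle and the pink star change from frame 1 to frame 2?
-2.2

Distance in frame 1: 7.8. Distance in frame 2: 5.6.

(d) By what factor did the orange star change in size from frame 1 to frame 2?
1.5×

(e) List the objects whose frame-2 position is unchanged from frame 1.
none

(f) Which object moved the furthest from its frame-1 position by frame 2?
the green square

(moved 3.5; next 2.7)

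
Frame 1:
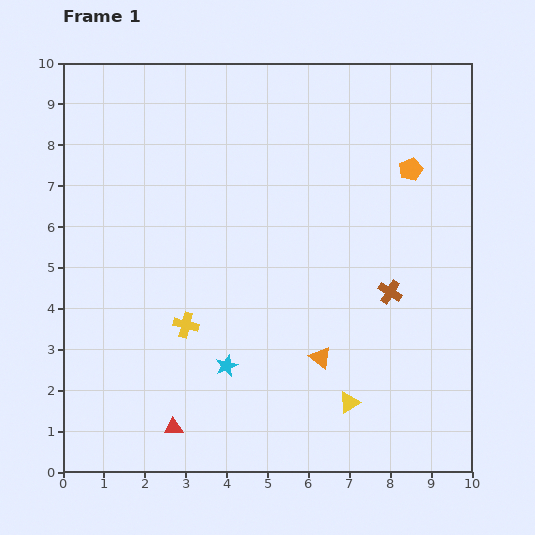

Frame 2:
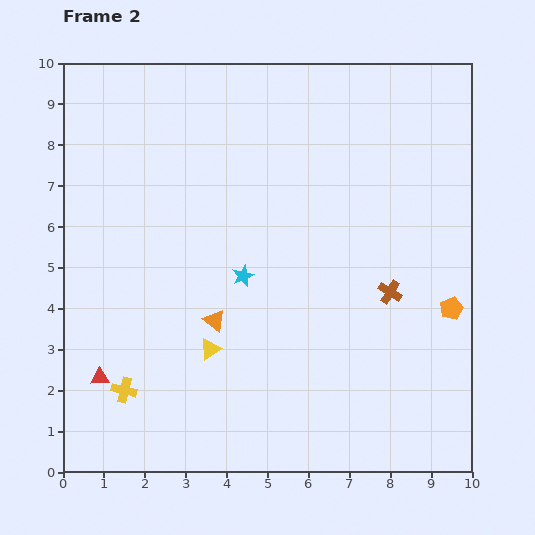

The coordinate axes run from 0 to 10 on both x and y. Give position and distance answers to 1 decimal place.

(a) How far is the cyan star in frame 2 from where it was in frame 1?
2.2

The cyan star moved from (4.0, 2.6) to (4.4, 4.8), a distance of √(0.4² + 2.2²) ≈ 2.2.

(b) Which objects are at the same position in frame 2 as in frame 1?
the brown cross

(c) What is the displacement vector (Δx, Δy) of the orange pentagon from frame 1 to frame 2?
(1.0, -3.4)

The orange pentagon was at (8.5, 7.4) in frame 1 and (9.5, 4.0) in frame 2.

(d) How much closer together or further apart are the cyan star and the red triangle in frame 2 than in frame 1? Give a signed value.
+2.3

Distance in frame 1: 2.0. Distance in frame 2: 4.3.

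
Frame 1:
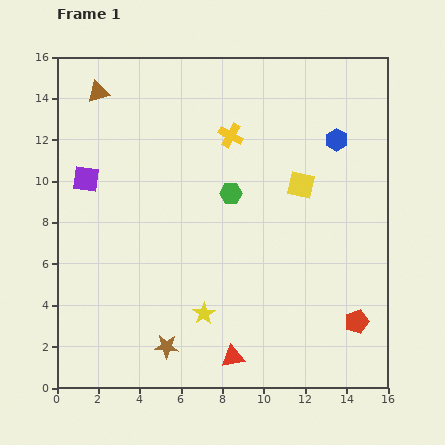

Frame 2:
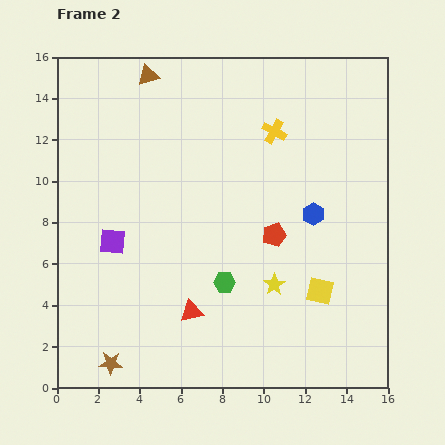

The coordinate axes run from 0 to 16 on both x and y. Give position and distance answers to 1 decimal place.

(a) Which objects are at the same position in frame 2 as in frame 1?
none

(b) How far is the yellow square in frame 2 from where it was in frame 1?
5.2

The yellow square moved from (11.8, 9.8) to (12.7, 4.7), a distance of √(0.9² + 5.1²) ≈ 5.2.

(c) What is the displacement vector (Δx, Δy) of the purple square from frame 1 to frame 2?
(1.3, -3.0)

The purple square was at (1.4, 10.1) in frame 1 and (2.7, 7.1) in frame 2.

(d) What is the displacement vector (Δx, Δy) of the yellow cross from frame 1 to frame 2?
(2.1, 0.2)

The yellow cross was at (8.4, 12.2) in frame 1 and (10.5, 12.4) in frame 2.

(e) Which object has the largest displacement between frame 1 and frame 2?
the red pentagon

(moved 5.8; next 5.2)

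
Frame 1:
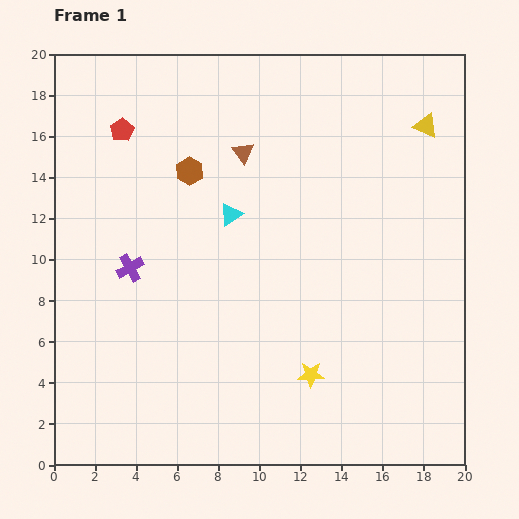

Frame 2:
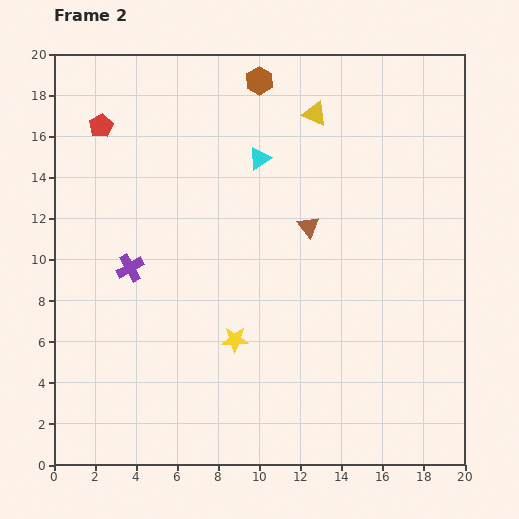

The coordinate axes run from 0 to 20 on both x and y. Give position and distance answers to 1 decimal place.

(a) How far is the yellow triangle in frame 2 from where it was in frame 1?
5.4

The yellow triangle moved from (18.1, 16.5) to (12.7, 17.1), a distance of √(5.4² + 0.6²) ≈ 5.4.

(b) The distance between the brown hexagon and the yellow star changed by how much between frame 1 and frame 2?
+1.2

Distance in frame 1: 11.5. Distance in frame 2: 12.7.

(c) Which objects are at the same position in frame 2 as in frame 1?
the purple cross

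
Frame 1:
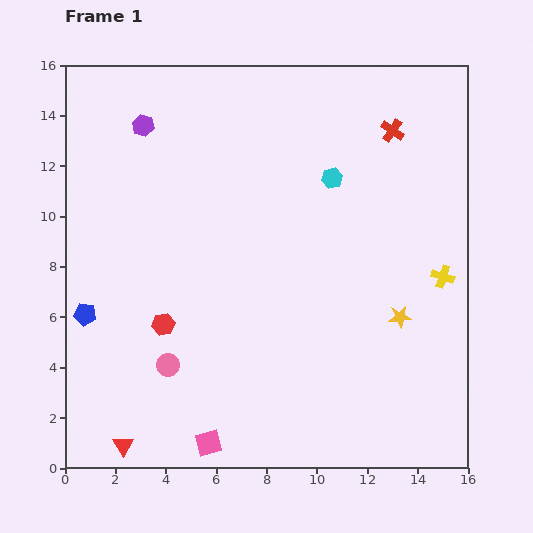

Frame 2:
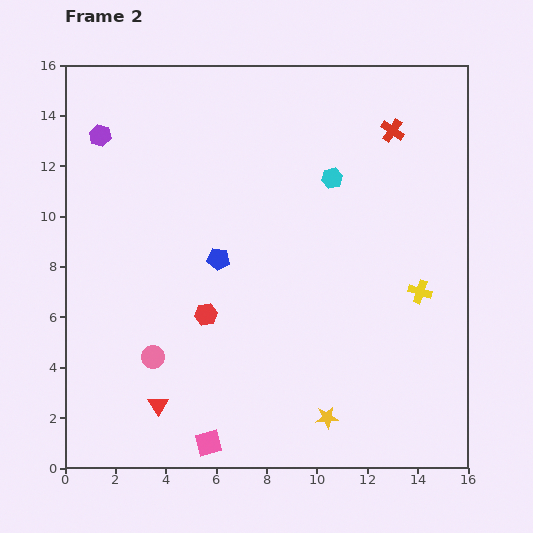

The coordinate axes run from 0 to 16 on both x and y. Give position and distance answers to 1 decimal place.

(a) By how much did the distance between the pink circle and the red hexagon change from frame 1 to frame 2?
+1.1

Distance in frame 1: 1.6. Distance in frame 2: 2.7.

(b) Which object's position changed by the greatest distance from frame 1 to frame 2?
the blue pentagon

(moved 5.7; next 4.9)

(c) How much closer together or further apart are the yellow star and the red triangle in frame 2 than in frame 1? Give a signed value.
-5.4

Distance in frame 1: 12.1. Distance in frame 2: 6.7.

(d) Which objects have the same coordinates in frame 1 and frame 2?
the red cross, the cyan hexagon, the pink square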